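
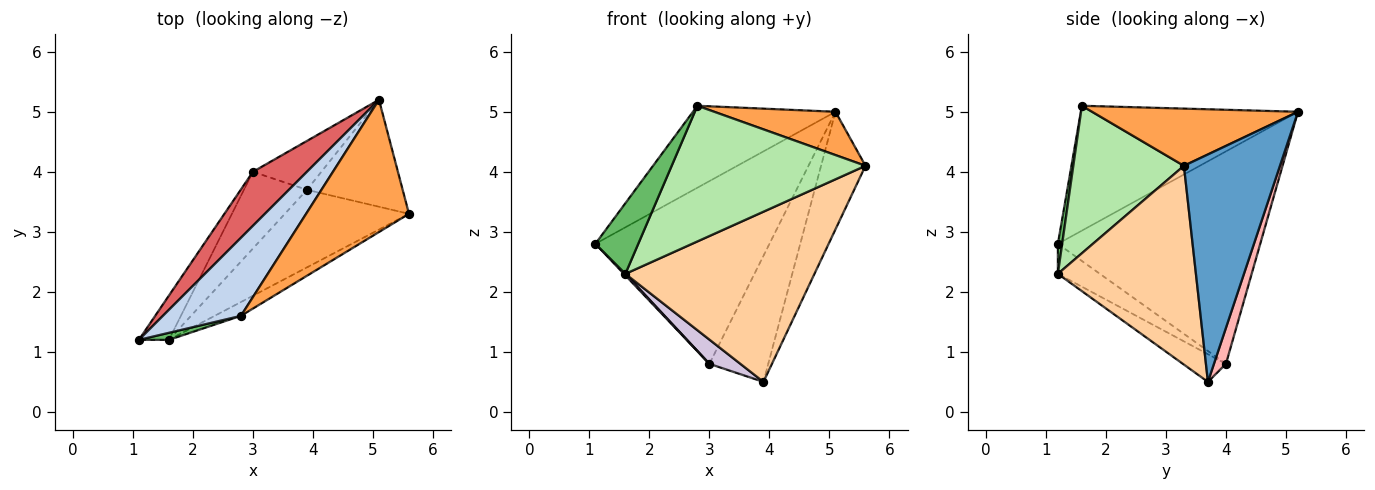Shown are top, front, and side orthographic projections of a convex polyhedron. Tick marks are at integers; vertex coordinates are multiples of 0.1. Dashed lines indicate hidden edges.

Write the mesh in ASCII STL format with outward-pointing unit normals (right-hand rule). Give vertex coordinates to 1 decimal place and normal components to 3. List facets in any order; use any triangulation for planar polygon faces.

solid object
 facet normal 0.848 0.392 -0.357
  outer loop
   vertex 3.9 3.7 0.5
   vertex 5.1 5.2 5.0
   vertex 5.6 3.3 4.1
  endloop
 endfacet
 facet normal -0.741 0.486 0.463
  outer loop
   vertex 2.8 1.6 5.1
   vertex 5.1 5.2 5.0
   vertex 1.1 1.2 2.8
  endloop
 endfacet
 facet normal 0.467 -0.275 0.840
  outer loop
   vertex 2.8 1.6 5.1
   vertex 5.6 3.3 4.1
   vertex 5.1 5.2 5.0
  endloop
 endfacet
 facet normal 0.553 -0.758 -0.346
  outer loop
   vertex 1.6 1.2 2.3
   vertex 3.9 3.7 0.5
   vertex 5.6 3.3 4.1
  endloop
 endfacet
 facet normal 0.099 -0.990 0.099
  outer loop
   vertex 1.6 1.2 2.3
   vertex 2.8 1.6 5.1
   vertex 1.1 1.2 2.8
  endloop
 endfacet
 facet normal 0.494 -0.865 -0.088
  outer loop
   vertex 1.6 1.2 2.3
   vertex 5.6 3.3 4.1
   vertex 2.8 1.6 5.1
  endloop
 endfacet
 facet normal -0.744 0.640 0.189
  outer loop
   vertex 3.0 4.0 0.8
   vertex 1.1 1.2 2.8
   vertex 5.1 5.2 5.0
  endloop
 endfacet
 facet normal 0.187 0.916 -0.355
  outer loop
   vertex 3.0 4.0 0.8
   vertex 5.1 5.2 5.0
   vertex 3.9 3.7 0.5
  endloop
 endfacet
 facet normal -0.707 -0.025 -0.707
  outer loop
   vertex 3.0 4.0 0.8
   vertex 1.6 1.2 2.3
   vertex 1.1 1.2 2.8
  endloop
 endfacet
 facet normal -0.386 -0.278 -0.880
  outer loop
   vertex 3.0 4.0 0.8
   vertex 3.9 3.7 0.5
   vertex 1.6 1.2 2.3
  endloop
 endfacet
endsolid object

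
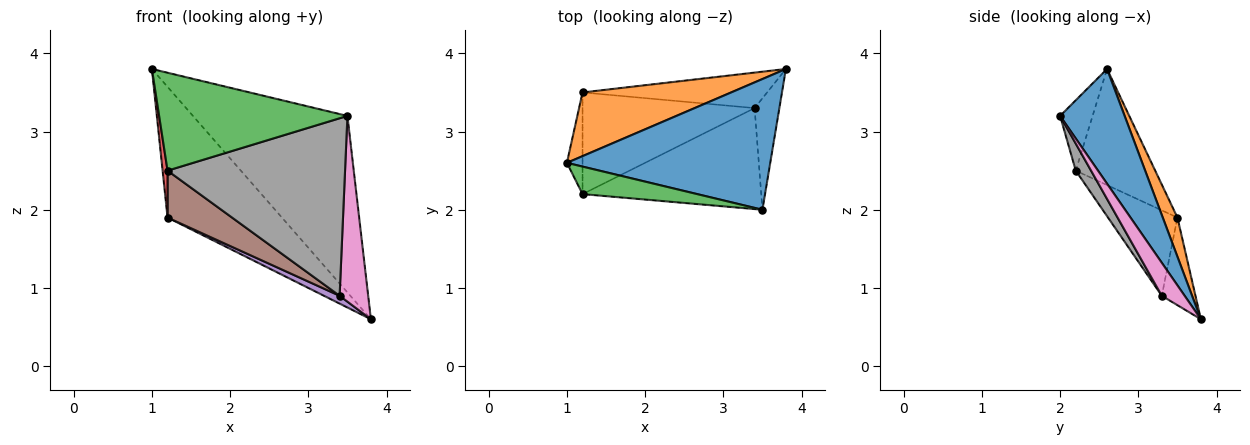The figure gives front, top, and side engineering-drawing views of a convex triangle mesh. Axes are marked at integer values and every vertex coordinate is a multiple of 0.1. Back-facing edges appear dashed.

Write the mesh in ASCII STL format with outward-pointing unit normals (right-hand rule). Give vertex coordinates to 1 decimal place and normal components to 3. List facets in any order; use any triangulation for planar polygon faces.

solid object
 facet normal 0.318 0.762 0.564
  outer loop
   vertex 3.5 2.0 3.2
   vertex 3.8 3.8 0.6
   vertex 1.0 2.6 3.8
  endloop
 endfacet
 facet normal 0.114 0.893 0.435
  outer loop
   vertex 1.2 3.5 1.9
   vertex 1.0 2.6 3.8
   vertex 3.8 3.8 0.6
  endloop
 endfacet
 facet normal -0.164 -0.950 0.267
  outer loop
   vertex 1.2 2.2 2.5
   vertex 3.5 2.0 3.2
   vertex 1.0 2.6 3.8
  endloop
 endfacet
 facet normal -0.989 -0.062 -0.133
  outer loop
   vertex 1.2 2.2 2.5
   vertex 1.0 2.6 3.8
   vertex 1.2 3.5 1.9
  endloop
 endfacet
 facet normal -0.420 -0.195 -0.886
  outer loop
   vertex 3.4 3.3 0.9
   vertex 1.2 3.5 1.9
   vertex 3.8 3.8 0.6
  endloop
 endfacet
 facet normal -0.411 -0.382 -0.828
  outer loop
   vertex 3.4 3.3 0.9
   vertex 1.2 2.2 2.5
   vertex 1.2 3.5 1.9
  endloop
 endfacet
 facet normal 0.566 -0.707 -0.424
  outer loop
   vertex 3.4 3.3 0.9
   vertex 3.8 3.8 0.6
   vertex 3.5 2.0 3.2
  endloop
 endfacet
 facet normal 0.075 -0.867 -0.493
  outer loop
   vertex 3.4 3.3 0.9
   vertex 3.5 2.0 3.2
   vertex 1.2 2.2 2.5
  endloop
 endfacet
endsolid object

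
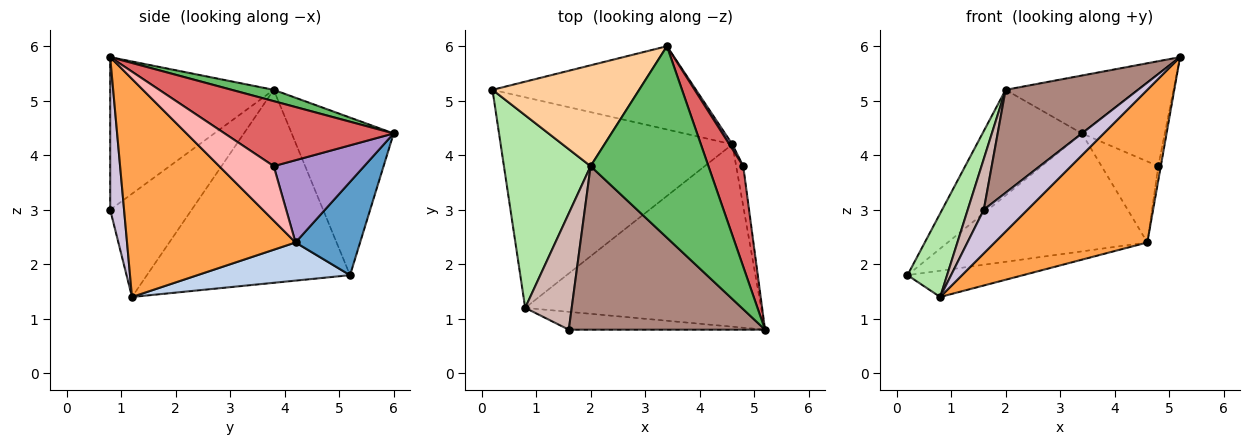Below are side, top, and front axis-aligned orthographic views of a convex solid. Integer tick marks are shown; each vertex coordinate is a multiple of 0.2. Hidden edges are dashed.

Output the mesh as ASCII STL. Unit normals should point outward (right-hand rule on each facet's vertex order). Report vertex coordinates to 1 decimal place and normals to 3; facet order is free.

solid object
 facet normal 0.256 0.790 -0.558
  outer loop
   vertex 4.6 4.2 2.4
   vertex 0.2 5.2 1.8
   vertex 3.4 6.0 4.4
  endloop
 endfacet
 facet normal 0.161 0.122 -0.979
  outer loop
   vertex 4.6 4.2 2.4
   vertex 0.8 1.2 1.4
   vertex 0.2 5.2 1.8
  endloop
 endfacet
 facet normal 0.578 -0.524 -0.626
  outer loop
   vertex 4.6 4.2 2.4
   vertex 5.2 0.8 5.8
   vertex 0.8 1.2 1.4
  endloop
 endfacet
 facet normal -0.596 0.581 0.555
  outer loop
   vertex 2.0 3.8 5.2
   vertex 3.4 6.0 4.4
   vertex 0.2 5.2 1.8
  endloop
 endfacet
 facet normal 0.092 0.288 0.953
  outer loop
   vertex 2.0 3.8 5.2
   vertex 5.2 0.8 5.8
   vertex 3.4 6.0 4.4
  endloop
 endfacet
 facet normal -0.898 -0.175 0.403
  outer loop
   vertex 2.0 3.8 5.2
   vertex 0.2 5.2 1.8
   vertex 0.8 1.2 1.4
  endloop
 endfacet
 facet normal 0.809 0.397 0.433
  outer loop
   vertex 4.8 3.8 3.8
   vertex 3.4 6.0 4.4
   vertex 5.2 0.8 5.8
  endloop
 endfacet
 facet normal 0.991 0.047 -0.128
  outer loop
   vertex 4.8 3.8 3.8
   vertex 5.2 0.8 5.8
   vertex 4.6 4.2 2.4
  endloop
 endfacet
 facet normal 0.847 0.531 0.031
  outer loop
   vertex 4.8 3.8 3.8
   vertex 4.6 4.2 2.4
   vertex 3.4 6.0 4.4
  endloop
 endfacet
 facet normal 0.282 -0.888 -0.363
  outer loop
   vertex 1.6 0.8 3.0
   vertex 0.8 1.2 1.4
   vertex 5.2 0.8 5.8
  endloop
 endfacet
 facet normal -0.550 -0.445 0.707
  outer loop
   vertex 1.6 0.8 3.0
   vertex 5.2 0.8 5.8
   vertex 2.0 3.8 5.2
  endloop
 endfacet
 facet normal -0.897 -0.177 0.404
  outer loop
   vertex 1.6 0.8 3.0
   vertex 2.0 3.8 5.2
   vertex 0.8 1.2 1.4
  endloop
 endfacet
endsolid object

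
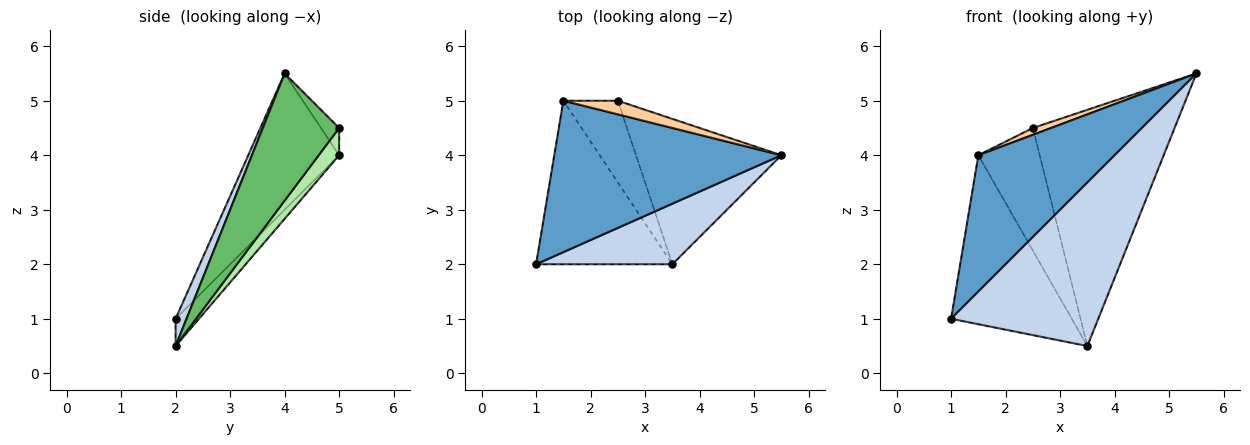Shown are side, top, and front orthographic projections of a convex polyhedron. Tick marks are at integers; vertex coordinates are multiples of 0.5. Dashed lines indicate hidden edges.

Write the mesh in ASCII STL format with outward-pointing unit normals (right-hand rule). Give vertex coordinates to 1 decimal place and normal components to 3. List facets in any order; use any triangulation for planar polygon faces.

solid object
 facet normal -0.407 -0.611 0.679
  outer loop
   vertex 1.5 5.0 4.0
   vertex 1.0 2.0 1.0
   vertex 5.5 4.0 5.5
  endloop
 endfacet
 facet normal 0.069 -0.935 0.346
  outer loop
   vertex 3.5 2.0 0.5
   vertex 5.5 4.0 5.5
   vertex 1.0 2.0 1.0
  endloop
 endfacet
 facet normal -0.138 0.712 -0.689
  outer loop
   vertex 3.5 2.0 0.5
   vertex 1.0 2.0 1.0
   vertex 1.5 5.0 4.0
  endloop
 endfacet
 facet normal -0.408 -0.408 0.816
  outer loop
   vertex 2.5 5.0 4.5
   vertex 1.5 5.0 4.0
   vertex 5.5 4.0 5.5
  endloop
 endfacet
 facet normal 0.417 0.774 -0.476
  outer loop
   vertex 2.5 5.0 4.5
   vertex 5.5 4.0 5.5
   vertex 3.5 2.0 0.5
  endloop
 endfacet
 facet normal 0.267 0.802 -0.535
  outer loop
   vertex 2.5 5.0 4.5
   vertex 3.5 2.0 0.5
   vertex 1.5 5.0 4.0
  endloop
 endfacet
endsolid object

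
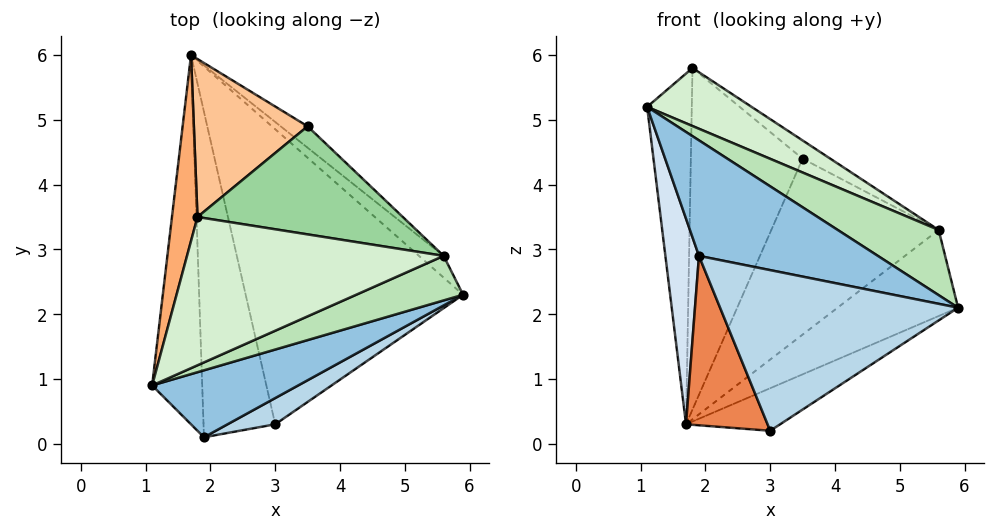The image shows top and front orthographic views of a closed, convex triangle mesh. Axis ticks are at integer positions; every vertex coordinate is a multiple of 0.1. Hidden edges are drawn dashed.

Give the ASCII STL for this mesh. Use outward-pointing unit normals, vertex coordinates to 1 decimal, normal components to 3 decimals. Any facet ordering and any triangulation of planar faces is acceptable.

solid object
 facet normal 0.482 0.125 -0.867
  outer loop
   vertex 3.0 0.3 0.2
   vertex 1.7 6.0 0.3
   vertex 5.9 2.3 2.1
  endloop
 endfacet
 facet normal 0.499 -0.750 0.434
  outer loop
   vertex 1.9 0.1 2.9
   vertex 5.9 2.3 2.1
   vertex 1.1 0.9 5.2
  endloop
 endfacet
 facet normal 0.498 -0.856 0.140
  outer loop
   vertex 1.9 0.1 2.9
   vertex 3.0 0.3 0.2
   vertex 5.9 2.3 2.1
  endloop
 endfacet
 facet normal -0.949 -0.154 -0.276
  outer loop
   vertex 1.9 0.1 2.9
   vertex 1.1 0.9 5.2
   vertex 1.7 6.0 0.3
  endloop
 endfacet
 facet normal -0.902 -0.199 -0.382
  outer loop
   vertex 1.9 0.1 2.9
   vertex 1.7 6.0 0.3
   vertex 3.0 0.3 0.2
  endloop
 endfacet
 facet normal -0.965 0.231 0.123
  outer loop
   vertex 1.8 3.5 5.8
   vertex 1.7 6.0 0.3
   vertex 1.1 0.9 5.2
  endloop
 endfacet
 facet normal -0.373 0.842 0.390
  outer loop
   vertex 1.8 3.5 5.8
   vertex 3.5 4.9 4.4
   vertex 1.7 6.0 0.3
  endloop
 endfacet
 facet normal 0.692 0.700 -0.177
  outer loop
   vertex 5.6 2.9 3.3
   vertex 5.9 2.3 2.1
   vertex 1.7 6.0 0.3
  endloop
 endfacet
 facet normal 0.661 0.744 -0.091
  outer loop
   vertex 5.6 2.9 3.3
   vertex 1.7 6.0 0.3
   vertex 3.5 4.9 4.4
  endloop
 endfacet
 facet normal 0.559 0.138 0.817
  outer loop
   vertex 5.6 2.9 3.3
   vertex 3.5 4.9 4.4
   vertex 1.8 3.5 5.8
  endloop
 endfacet
 facet normal 0.518 -0.706 0.483
  outer loop
   vertex 5.6 2.9 3.3
   vertex 1.1 0.9 5.2
   vertex 5.9 2.3 2.1
  endloop
 endfacet
 facet normal 0.485 -0.319 0.814
  outer loop
   vertex 5.6 2.9 3.3
   vertex 1.8 3.5 5.8
   vertex 1.1 0.9 5.2
  endloop
 endfacet
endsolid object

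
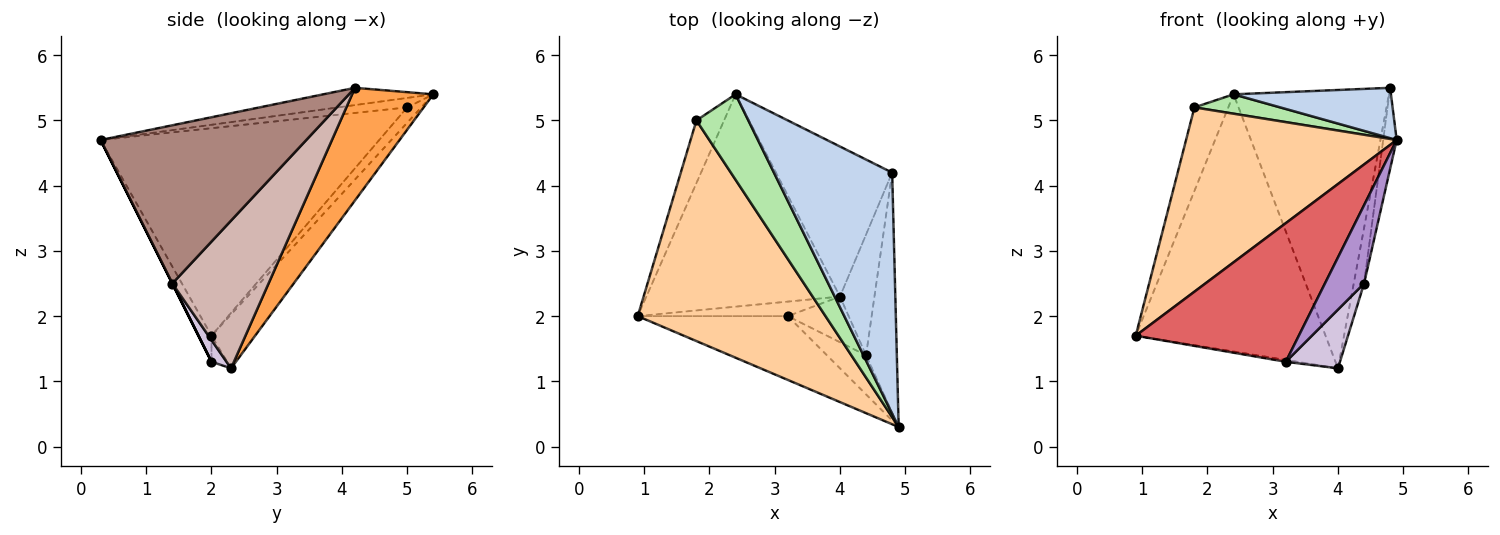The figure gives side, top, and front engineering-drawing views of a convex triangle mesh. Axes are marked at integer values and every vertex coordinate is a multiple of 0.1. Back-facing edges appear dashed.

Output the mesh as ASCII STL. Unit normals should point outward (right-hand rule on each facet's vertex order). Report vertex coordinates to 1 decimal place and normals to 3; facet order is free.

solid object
 facet normal -0.175 0.759 -0.627
  outer loop
   vertex 4.0 2.3 1.2
   vertex 0.9 2.0 1.7
   vertex 2.4 5.4 5.4
  endloop
 endfacet
 facet normal -0.142 -0.202 0.969
  outer loop
   vertex 4.8 4.2 5.5
   vertex 2.4 5.4 5.4
   vertex 4.9 0.3 4.7
  endloop
 endfacet
 facet normal 0.418 0.800 -0.431
  outer loop
   vertex 4.8 4.2 5.5
   vertex 4.0 2.3 1.2
   vertex 2.4 5.4 5.4
  endloop
 endfacet
 facet normal -0.647 -0.489 0.585
  outer loop
   vertex 1.8 5.0 5.2
   vertex 0.9 2.0 1.7
   vertex 4.9 0.3 4.7
  endloop
 endfacet
 facet normal -0.316 0.759 -0.569
  outer loop
   vertex 1.8 5.0 5.2
   vertex 2.4 5.4 5.4
   vertex 0.9 2.0 1.7
  endloop
 endfacet
 facet normal -0.175 -0.218 0.960
  outer loop
   vertex 1.8 5.0 5.2
   vertex 4.9 0.3 4.7
   vertex 2.4 5.4 5.4
  endloop
 endfacet
 facet normal -0.072 -0.906 -0.417
  outer loop
   vertex 3.2 2.0 1.3
   vertex 4.9 0.3 4.7
   vertex 0.9 2.0 1.7
  endloop
 endfacet
 facet normal -0.170 0.127 -0.977
  outer loop
   vertex 3.2 2.0 1.3
   vertex 0.9 2.0 1.7
   vertex 4.0 2.3 1.2
  endloop
 endfacet
 facet normal 0.000 -0.894 -0.447
  outer loop
   vertex 4.4 1.4 2.5
   vertex 4.9 0.3 4.7
   vertex 3.2 2.0 1.3
  endloop
 endfacet
 facet normal 0.214 -0.771 -0.600
  outer loop
   vertex 4.4 1.4 2.5
   vertex 3.2 2.0 1.3
   vertex 4.0 2.3 1.2
  endloop
 endfacet
 facet normal 0.980 0.064 -0.191
  outer loop
   vertex 4.4 1.4 2.5
   vertex 4.8 4.2 5.5
   vertex 4.9 0.3 4.7
  endloop
 endfacet
 facet normal 0.969 0.104 -0.226
  outer loop
   vertex 4.4 1.4 2.5
   vertex 4.0 2.3 1.2
   vertex 4.8 4.2 5.5
  endloop
 endfacet
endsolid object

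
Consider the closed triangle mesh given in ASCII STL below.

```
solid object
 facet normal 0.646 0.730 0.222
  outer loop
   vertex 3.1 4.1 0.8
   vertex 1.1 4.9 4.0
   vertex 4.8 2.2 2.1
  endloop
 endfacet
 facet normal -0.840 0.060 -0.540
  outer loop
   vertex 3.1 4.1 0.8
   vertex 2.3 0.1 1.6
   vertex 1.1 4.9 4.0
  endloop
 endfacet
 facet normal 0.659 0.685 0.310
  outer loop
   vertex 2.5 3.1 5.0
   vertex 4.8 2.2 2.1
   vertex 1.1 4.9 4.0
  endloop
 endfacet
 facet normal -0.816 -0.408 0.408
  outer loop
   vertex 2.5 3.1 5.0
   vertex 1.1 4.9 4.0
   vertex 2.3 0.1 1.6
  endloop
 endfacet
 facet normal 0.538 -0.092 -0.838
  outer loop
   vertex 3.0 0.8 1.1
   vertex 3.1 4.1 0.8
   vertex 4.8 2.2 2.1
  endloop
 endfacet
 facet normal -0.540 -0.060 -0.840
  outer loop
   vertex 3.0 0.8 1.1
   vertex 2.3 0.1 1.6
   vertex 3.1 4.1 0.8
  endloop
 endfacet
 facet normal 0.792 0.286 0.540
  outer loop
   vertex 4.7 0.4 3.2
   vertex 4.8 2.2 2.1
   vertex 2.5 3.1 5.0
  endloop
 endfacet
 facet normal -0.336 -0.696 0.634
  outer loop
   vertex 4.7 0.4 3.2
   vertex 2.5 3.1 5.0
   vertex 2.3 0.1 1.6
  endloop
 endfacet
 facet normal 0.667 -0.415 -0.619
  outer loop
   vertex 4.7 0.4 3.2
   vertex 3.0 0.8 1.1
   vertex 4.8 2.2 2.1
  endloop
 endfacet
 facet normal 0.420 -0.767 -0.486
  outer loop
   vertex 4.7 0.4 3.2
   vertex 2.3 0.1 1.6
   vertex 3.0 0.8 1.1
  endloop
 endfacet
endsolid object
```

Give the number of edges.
15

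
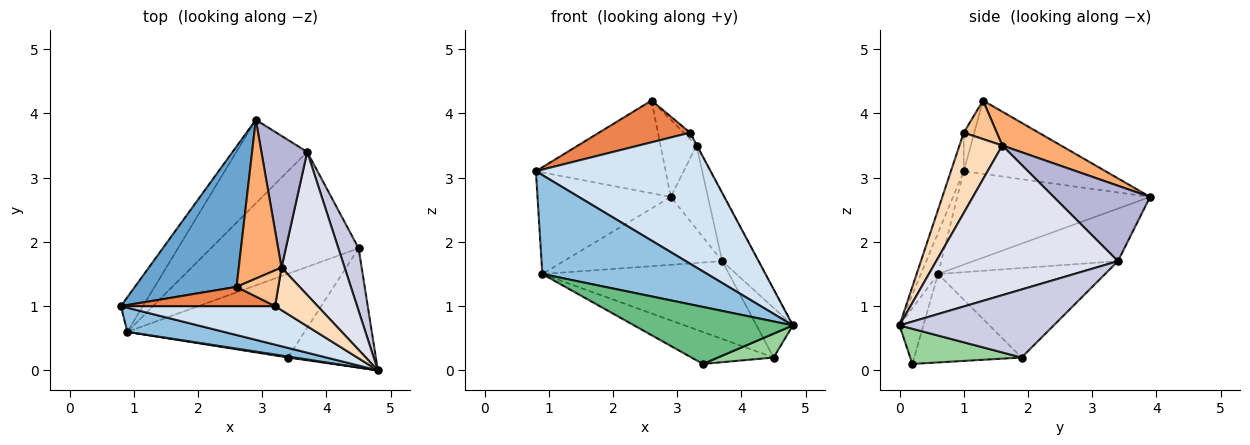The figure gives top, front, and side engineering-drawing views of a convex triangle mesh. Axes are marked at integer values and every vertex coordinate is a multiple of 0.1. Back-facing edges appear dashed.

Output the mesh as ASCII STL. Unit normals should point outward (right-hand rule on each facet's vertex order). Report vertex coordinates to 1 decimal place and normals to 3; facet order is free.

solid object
 facet normal -0.516 0.472 0.715
  outer loop
   vertex 2.6 1.3 4.2
   vertex 2.9 3.9 2.7
   vertex 0.8 1.0 3.1
  endloop
 endfacet
 facet normal -0.100 -0.967 0.235
  outer loop
   vertex 0.9 0.6 1.5
   vertex 4.8 0.0 0.7
   vertex 0.8 1.0 3.1
  endloop
 endfacet
 facet normal -0.807 0.558 -0.190
  outer loop
   vertex 0.9 0.6 1.5
   vertex 0.8 1.0 3.1
   vertex 2.9 3.9 2.7
  endloop
 endfacet
 facet normal -0.070 -0.957 0.281
  outer loop
   vertex 3.2 1.0 3.7
   vertex 0.8 1.0 3.1
   vertex 4.8 0.0 0.7
  endloop
 endfacet
 facet normal -0.104 -0.903 0.417
  outer loop
   vertex 3.2 1.0 3.7
   vertex 2.6 1.3 4.2
   vertex 0.8 1.0 3.1
  endloop
 endfacet
 facet normal 0.580 0.356 0.733
  outer loop
   vertex 3.3 1.6 3.5
   vertex 2.9 3.9 2.7
   vertex 2.6 1.3 4.2
  endloop
 endfacet
 facet normal 0.672 0.131 0.728
  outer loop
   vertex 3.3 1.6 3.5
   vertex 2.6 1.3 4.2
   vertex 3.2 1.0 3.7
  endloop
 endfacet
 facet normal 0.884 0.009 0.468
  outer loop
   vertex 3.3 1.6 3.5
   vertex 3.2 1.0 3.7
   vertex 4.8 0.0 0.7
  endloop
 endfacet
 facet normal -0.149 -0.989 0.017
  outer loop
   vertex 3.4 0.2 0.1
   vertex 4.8 0.0 0.7
   vertex 0.9 0.6 1.5
  endloop
 endfacet
 facet normal 0.365 -0.183 -0.913
  outer loop
   vertex 3.4 0.2 0.1
   vertex 4.5 1.9 0.2
   vertex 4.8 0.0 0.7
  endloop
 endfacet
 facet normal -0.422 0.323 -0.847
  outer loop
   vertex 3.4 0.2 0.1
   vertex 0.9 0.6 1.5
   vertex 4.5 1.9 0.2
  endloop
 endfacet
 facet normal -0.499 0.547 -0.672
  outer loop
   vertex 3.7 3.4 1.7
   vertex 0.9 0.6 1.5
   vertex 2.9 3.9 2.7
  endloop
 endfacet
 facet normal -0.448 0.501 -0.740
  outer loop
   vertex 3.7 3.4 1.7
   vertex 4.5 1.9 0.2
   vertex 0.9 0.6 1.5
  endloop
 endfacet
 facet normal 0.812 0.313 0.493
  outer loop
   vertex 3.7 3.4 1.7
   vertex 2.9 3.9 2.7
   vertex 3.3 1.6 3.5
  endloop
 endfacet
 facet normal 0.935 0.221 0.278
  outer loop
   vertex 3.7 3.4 1.7
   vertex 4.8 0.0 0.7
   vertex 4.5 1.9 0.2
  endloop
 endfacet
 facet normal 0.906 0.181 0.382
  outer loop
   vertex 3.7 3.4 1.7
   vertex 3.3 1.6 3.5
   vertex 4.8 0.0 0.7
  endloop
 endfacet
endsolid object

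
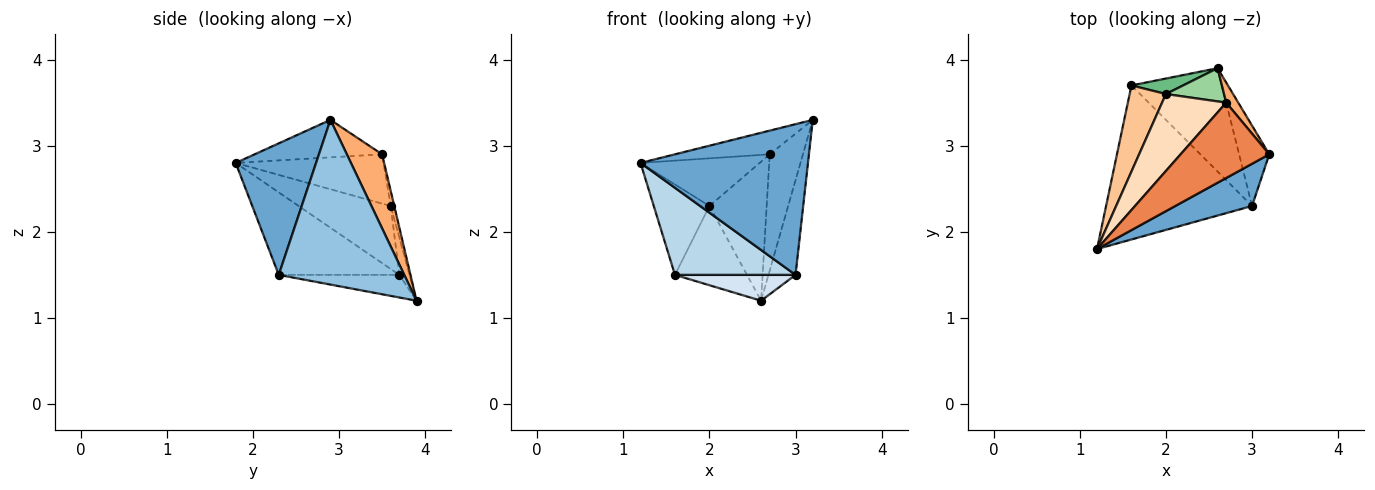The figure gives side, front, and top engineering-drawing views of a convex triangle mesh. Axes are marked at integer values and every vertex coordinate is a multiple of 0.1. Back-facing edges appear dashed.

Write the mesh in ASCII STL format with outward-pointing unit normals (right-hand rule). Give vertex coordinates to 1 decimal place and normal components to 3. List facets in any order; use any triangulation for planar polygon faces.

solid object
 facet normal 0.420 -0.874 0.245
  outer loop
   vertex 3.0 2.3 1.5
   vertex 3.2 2.9 3.3
   vertex 1.2 1.8 2.8
  endloop
 endfacet
 facet normal 0.962 0.208 -0.176
  outer loop
   vertex 3.0 2.3 1.5
   vertex 2.6 3.9 1.2
   vertex 3.2 2.9 3.3
  endloop
 endfacet
 facet normal -0.442 -0.442 -0.781
  outer loop
   vertex 3.0 2.3 1.5
   vertex 1.2 1.8 2.8
   vertex 1.6 3.7 1.5
  endloop
 endfacet
 facet normal -0.236 -0.236 -0.943
  outer loop
   vertex 3.0 2.3 1.5
   vertex 1.6 3.7 1.5
   vertex 2.6 3.9 1.2
  endloop
 endfacet
 facet normal -0.374 0.278 0.885
  outer loop
   vertex 2.7 3.5 2.9
   vertex 1.2 1.8 2.8
   vertex 3.2 2.9 3.3
  endloop
 endfacet
 facet normal 0.723 0.681 0.118
  outer loop
   vertex 2.7 3.5 2.9
   vertex 3.2 2.9 3.3
   vertex 2.6 3.9 1.2
  endloop
 endfacet
 facet normal -0.768 0.464 0.442
  outer loop
   vertex 2.0 3.6 2.3
   vertex 1.6 3.7 1.5
   vertex 1.2 1.8 2.8
  endloop
 endfacet
 facet normal -0.547 0.441 0.712
  outer loop
   vertex 2.0 3.6 2.3
   vertex 1.2 1.8 2.8
   vertex 2.7 3.5 2.9
  endloop
 endfacet
 facet normal -0.137 0.972 0.190
  outer loop
   vertex 2.0 3.6 2.3
   vertex 2.6 3.9 1.2
   vertex 1.6 3.7 1.5
  endloop
 endfacet
 facet normal -0.060 0.971 0.232
  outer loop
   vertex 2.0 3.6 2.3
   vertex 2.7 3.5 2.9
   vertex 2.6 3.9 1.2
  endloop
 endfacet
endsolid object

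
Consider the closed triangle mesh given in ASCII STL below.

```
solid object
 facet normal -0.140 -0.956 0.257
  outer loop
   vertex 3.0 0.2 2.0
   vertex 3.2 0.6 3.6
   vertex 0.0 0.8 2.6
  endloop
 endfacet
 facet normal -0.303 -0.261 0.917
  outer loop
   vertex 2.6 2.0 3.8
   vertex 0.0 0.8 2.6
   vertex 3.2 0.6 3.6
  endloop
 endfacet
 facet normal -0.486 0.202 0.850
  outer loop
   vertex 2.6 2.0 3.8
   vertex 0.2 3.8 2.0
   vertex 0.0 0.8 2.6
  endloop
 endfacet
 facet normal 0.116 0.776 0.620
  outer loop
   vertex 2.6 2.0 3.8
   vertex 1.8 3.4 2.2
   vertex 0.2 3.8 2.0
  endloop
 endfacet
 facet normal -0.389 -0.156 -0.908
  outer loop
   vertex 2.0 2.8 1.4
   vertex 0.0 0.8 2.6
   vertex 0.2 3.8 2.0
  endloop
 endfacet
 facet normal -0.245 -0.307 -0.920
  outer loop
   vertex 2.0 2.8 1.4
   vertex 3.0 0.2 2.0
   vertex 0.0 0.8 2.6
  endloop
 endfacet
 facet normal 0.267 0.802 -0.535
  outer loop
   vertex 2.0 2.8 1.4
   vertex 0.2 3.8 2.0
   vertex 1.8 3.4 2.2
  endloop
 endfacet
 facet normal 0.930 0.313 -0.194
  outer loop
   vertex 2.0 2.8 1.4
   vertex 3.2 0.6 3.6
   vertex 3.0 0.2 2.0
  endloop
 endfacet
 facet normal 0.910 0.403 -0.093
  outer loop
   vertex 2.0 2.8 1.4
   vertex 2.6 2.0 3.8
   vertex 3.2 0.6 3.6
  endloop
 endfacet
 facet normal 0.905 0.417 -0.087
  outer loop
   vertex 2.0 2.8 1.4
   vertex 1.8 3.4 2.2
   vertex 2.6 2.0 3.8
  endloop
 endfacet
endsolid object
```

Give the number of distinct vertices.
7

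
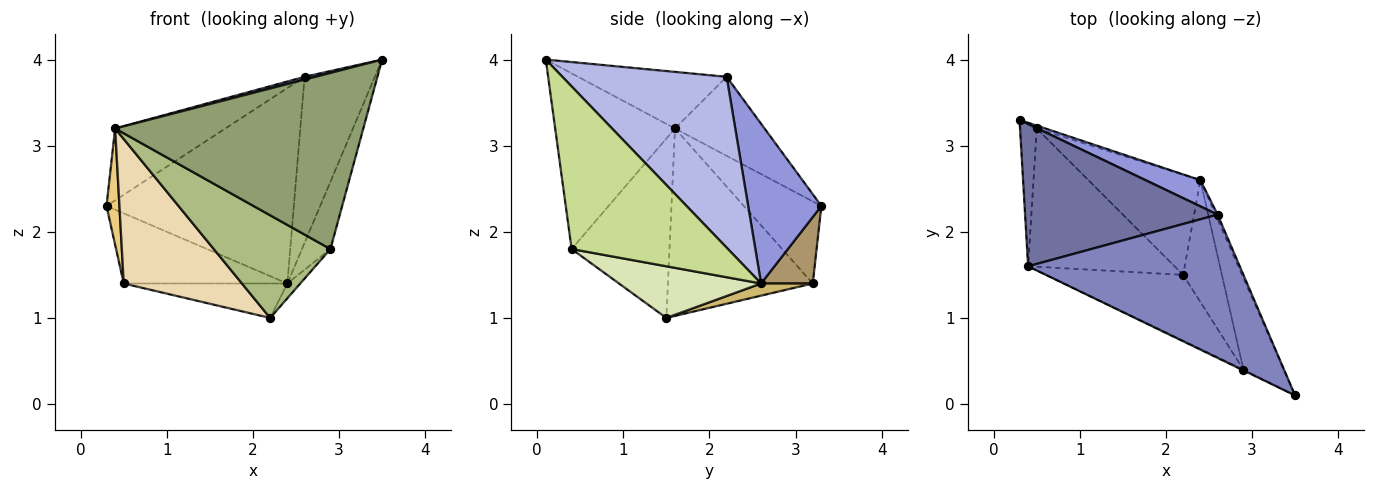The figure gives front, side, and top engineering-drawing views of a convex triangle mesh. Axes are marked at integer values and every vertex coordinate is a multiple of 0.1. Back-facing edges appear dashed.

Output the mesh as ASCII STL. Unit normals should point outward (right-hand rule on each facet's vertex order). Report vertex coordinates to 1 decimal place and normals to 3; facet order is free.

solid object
 facet normal -0.344 0.423 0.838
  outer loop
   vertex 0.4 1.6 3.2
   vertex 2.6 2.2 3.8
   vertex 0.3 3.3 2.3
  endloop
 endfacet
 facet normal -0.258 -0.019 0.966
  outer loop
   vertex 0.4 1.6 3.2
   vertex 3.5 0.1 4.0
   vertex 2.6 2.2 3.8
  endloop
 endfacet
 facet normal 0.361 0.924 0.124
  outer loop
   vertex 2.4 2.6 1.4
   vertex 0.3 3.3 2.3
   vertex 2.6 2.2 3.8
  endloop
 endfacet
 facet normal 0.919 0.393 -0.011
  outer loop
   vertex 2.4 2.6 1.4
   vertex 2.6 2.2 3.8
   vertex 3.5 0.1 4.0
  endloop
 endfacet
 facet normal -0.435 -0.901 -0.004
  outer loop
   vertex 2.9 0.4 1.8
   vertex 3.5 0.1 4.0
   vertex 0.4 1.6 3.2
  endloop
 endfacet
 facet normal -0.577 -0.688 -0.441
  outer loop
   vertex 2.9 0.4 1.8
   vertex 0.4 1.6 3.2
   vertex 2.2 1.5 1.0
  endloop
 endfacet
 facet normal 0.956 0.174 -0.237
  outer loop
   vertex 2.9 0.4 1.8
   vertex 2.4 2.6 1.4
   vertex 3.5 0.1 4.0
  endloop
 endfacet
 facet normal 0.798 0.073 -0.598
  outer loop
   vertex 2.9 0.4 1.8
   vertex 2.2 1.5 1.0
   vertex 2.4 2.6 1.4
  endloop
 endfacet
 facet normal 0.301 0.953 -0.039
  outer loop
   vertex 0.5 3.2 1.4
   vertex 0.3 3.3 2.3
   vertex 2.4 2.6 1.4
  endloop
 endfacet
 facet normal 0.102 0.323 -0.941
  outer loop
   vertex 0.5 3.2 1.4
   vertex 2.4 2.6 1.4
   vertex 2.2 1.5 1.0
  endloop
 endfacet
 facet normal -0.967 -0.161 -0.197
  outer loop
   vertex 0.5 3.2 1.4
   vertex 0.4 1.6 3.2
   vertex 0.3 3.3 2.3
  endloop
 endfacet
 facet normal -0.663 -0.541 -0.518
  outer loop
   vertex 0.5 3.2 1.4
   vertex 2.2 1.5 1.0
   vertex 0.4 1.6 3.2
  endloop
 endfacet
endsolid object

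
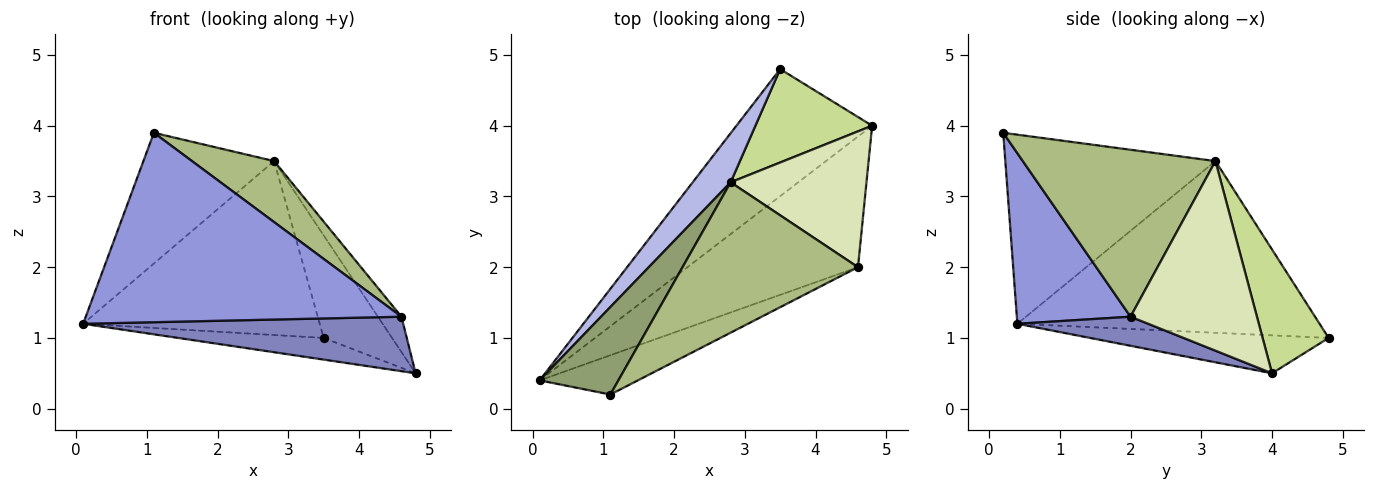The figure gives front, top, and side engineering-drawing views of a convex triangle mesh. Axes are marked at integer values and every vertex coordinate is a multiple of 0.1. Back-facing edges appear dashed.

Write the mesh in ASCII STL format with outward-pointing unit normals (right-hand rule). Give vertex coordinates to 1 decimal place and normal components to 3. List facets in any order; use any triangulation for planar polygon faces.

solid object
 facet normal -0.266 0.162 -0.950
  outer loop
   vertex 3.5 4.8 1.0
   vertex 4.8 4.0 0.5
   vertex 0.1 0.4 1.2
  endloop
 endfacet
 facet normal 0.155 -0.380 -0.912
  outer loop
   vertex 4.6 2.0 1.3
   vertex 0.1 0.4 1.2
   vertex 4.8 4.0 0.5
  endloop
 endfacet
 facet normal 0.333 -0.923 -0.192
  outer loop
   vertex 4.6 2.0 1.3
   vertex 1.1 0.2 3.9
   vertex 0.1 0.4 1.2
  endloop
 endfacet
 facet normal -0.776 0.607 0.171
  outer loop
   vertex 2.8 3.2 3.5
   vertex 3.5 4.8 1.0
   vertex 0.1 0.4 1.2
  endloop
 endfacet
 facet normal -0.800 0.498 0.333
  outer loop
   vertex 2.8 3.2 3.5
   vertex 0.1 0.4 1.2
   vertex 1.1 0.2 3.9
  endloop
 endfacet
 facet normal 0.661 -0.282 0.695
  outer loop
   vertex 2.8 3.2 3.5
   vertex 1.1 0.2 3.9
   vertex 4.6 2.0 1.3
  endloop
 endfacet
 facet normal 0.581 0.602 0.548
  outer loop
   vertex 2.8 3.2 3.5
   vertex 4.8 4.0 0.5
   vertex 3.5 4.8 1.0
  endloop
 endfacet
 facet normal 0.804 0.150 0.576
  outer loop
   vertex 2.8 3.2 3.5
   vertex 4.6 2.0 1.3
   vertex 4.8 4.0 0.5
  endloop
 endfacet
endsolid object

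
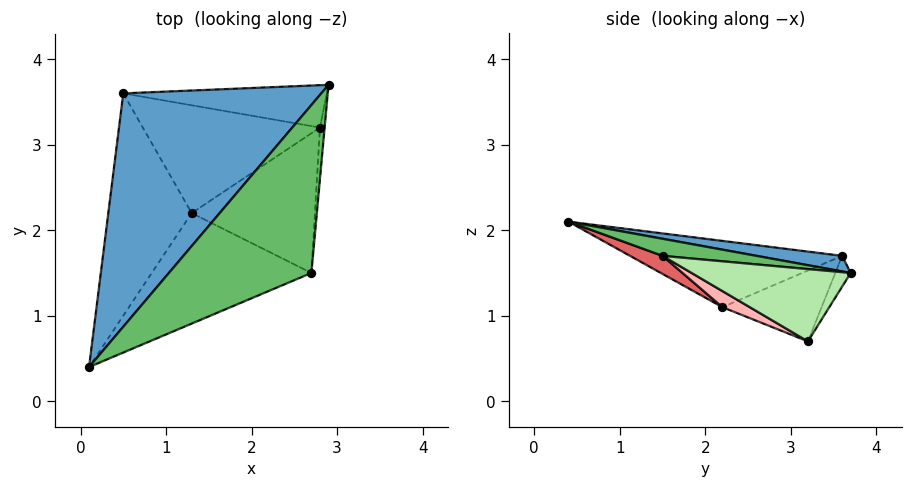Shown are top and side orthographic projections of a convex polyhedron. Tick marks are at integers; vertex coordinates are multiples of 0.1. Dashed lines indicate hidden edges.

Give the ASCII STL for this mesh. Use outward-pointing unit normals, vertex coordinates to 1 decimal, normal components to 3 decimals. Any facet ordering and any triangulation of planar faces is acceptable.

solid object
 facet normal 0.078 0.114 0.990
  outer loop
   vertex 0.5 3.6 1.7
   vertex 0.1 0.4 2.1
   vertex 2.9 3.7 1.5
  endloop
 endfacet
 facet normal -0.622 -0.020 -0.783
  outer loop
   vertex 0.5 3.6 1.7
   vertex 1.3 2.2 1.1
   vertex 0.1 0.4 2.1
  endloop
 endfacet
 facet normal -0.079 0.850 -0.521
  outer loop
   vertex 0.5 3.6 1.7
   vertex 2.9 3.7 1.5
   vertex 2.8 3.2 0.7
  endloop
 endfacet
 facet normal -0.365 0.183 -0.913
  outer loop
   vertex 0.5 3.6 1.7
   vertex 2.8 3.2 0.7
   vertex 1.3 2.2 1.1
  endloop
 endfacet
 facet normal 0.119 0.079 0.990
  outer loop
   vertex 2.7 1.5 1.7
   vertex 2.9 3.7 1.5
   vertex 0.1 0.4 2.1
  endloop
 endfacet
 facet normal 0.993 -0.096 -0.064
  outer loop
   vertex 2.7 1.5 1.7
   vertex 2.8 3.2 0.7
   vertex 2.9 3.7 1.5
  endloop
 endfacet
 facet normal 0.095 -0.531 -0.842
  outer loop
   vertex 2.7 1.5 1.7
   vertex 0.1 0.4 2.1
   vertex 1.3 2.2 1.1
  endloop
 endfacet
 facet normal 0.112 -0.509 -0.854
  outer loop
   vertex 2.7 1.5 1.7
   vertex 1.3 2.2 1.1
   vertex 2.8 3.2 0.7
  endloop
 endfacet
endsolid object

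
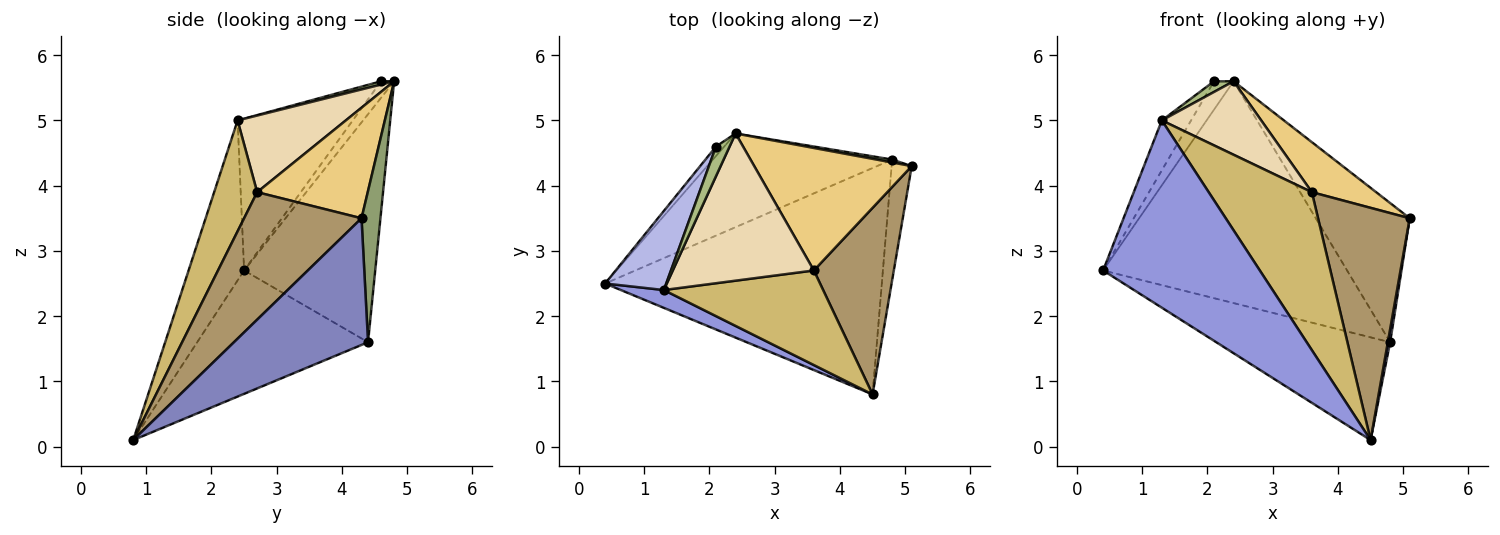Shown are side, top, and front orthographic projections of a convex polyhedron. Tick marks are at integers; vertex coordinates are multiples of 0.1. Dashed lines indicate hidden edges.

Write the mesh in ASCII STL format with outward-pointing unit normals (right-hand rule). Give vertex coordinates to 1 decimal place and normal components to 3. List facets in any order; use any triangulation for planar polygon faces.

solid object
 facet normal -0.376 0.383 -0.844
  outer loop
   vertex 4.8 4.4 1.6
   vertex 4.5 0.8 0.1
   vertex 0.4 2.5 2.7
  endloop
 endfacet
 facet normal 0.987 -0.017 -0.157
  outer loop
   vertex 4.8 4.4 1.6
   vertex 5.1 4.3 3.5
   vertex 4.5 0.8 0.1
  endloop
 endfacet
 facet normal -0.333 -0.939 0.089
  outer loop
   vertex 1.3 2.4 5.0
   vertex 0.4 2.5 2.7
   vertex 4.5 0.8 0.1
  endloop
 endfacet
 facet normal -0.903 0.229 0.363
  outer loop
   vertex 1.3 2.4 5.0
   vertex 2.1 4.6 5.6
   vertex 0.4 2.5 2.7
  endloop
 endfacet
 facet normal 0.197 0.980 0.020
  outer loop
   vertex 2.4 4.8 5.6
   vertex 5.1 4.3 3.5
   vertex 4.8 4.4 1.6
  endloop
 endfacet
 facet normal 0.220 -0.330 0.918
  outer loop
   vertex 2.4 4.8 5.6
   vertex 2.1 4.6 5.6
   vertex 1.3 2.4 5.0
  endloop
 endfacet
 facet normal -0.535 0.802 -0.267
  outer loop
   vertex 2.4 4.8 5.6
   vertex 0.4 2.5 2.7
   vertex 2.1 4.6 5.6
  endloop
 endfacet
 facet normal -0.444 0.826 -0.349
  outer loop
   vertex 2.4 4.8 5.6
   vertex 4.8 4.4 1.6
   vertex 0.4 2.5 2.7
  endloop
 endfacet
 facet normal 0.707 -0.552 0.443
  outer loop
   vertex 3.6 2.7 3.9
   vertex 4.5 0.8 0.1
   vertex 5.1 4.3 3.5
  endloop
 endfacet
 facet normal 0.337 -0.808 0.484
  outer loop
   vertex 3.6 2.7 3.9
   vertex 1.3 2.4 5.0
   vertex 4.5 0.8 0.1
  endloop
 endfacet
 facet normal 0.545 -0.317 0.776
  outer loop
   vertex 3.6 2.7 3.9
   vertex 5.1 4.3 3.5
   vertex 2.4 4.8 5.6
  endloop
 endfacet
 facet normal 0.437 -0.402 0.805
  outer loop
   vertex 3.6 2.7 3.9
   vertex 2.4 4.8 5.6
   vertex 1.3 2.4 5.0
  endloop
 endfacet
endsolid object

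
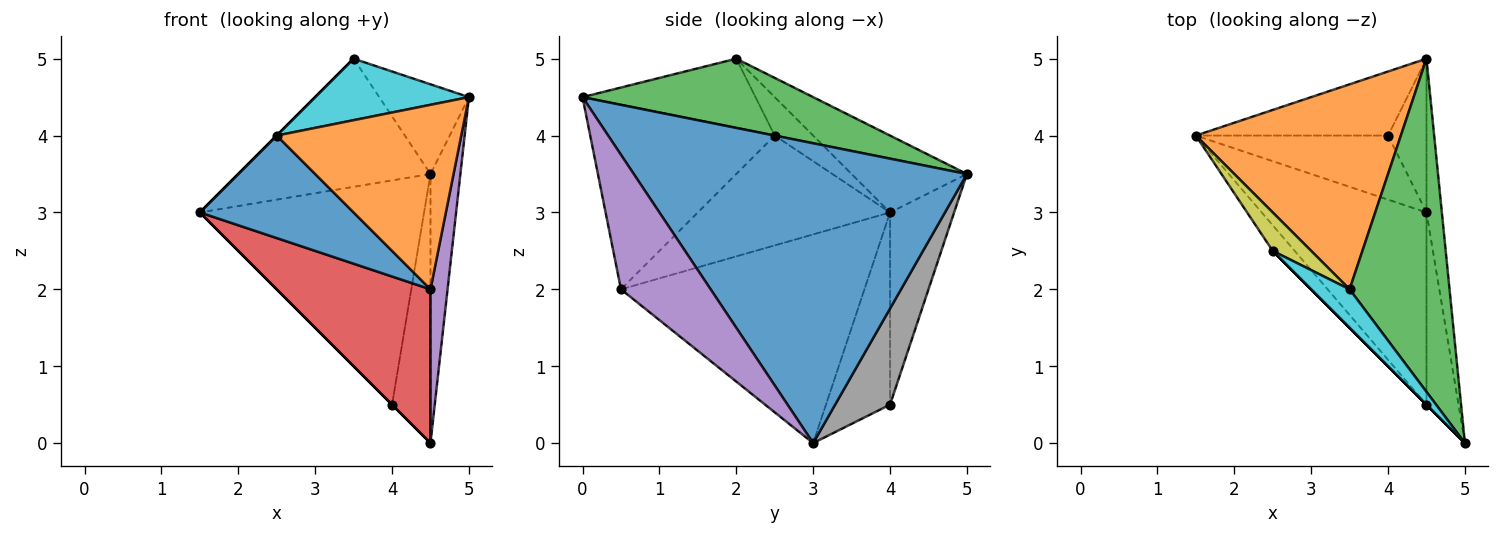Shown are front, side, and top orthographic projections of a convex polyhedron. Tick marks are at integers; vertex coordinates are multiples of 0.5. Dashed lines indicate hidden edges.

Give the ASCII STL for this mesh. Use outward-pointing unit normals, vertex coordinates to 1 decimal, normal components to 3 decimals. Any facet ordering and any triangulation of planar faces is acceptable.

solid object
 facet normal 0.995 0.089 -0.051
  outer loop
   vertex 4.5 3.0 0.0
   vertex 4.5 5.0 3.5
   vertex 5.0 0.0 4.5
  endloop
 endfacet
 facet normal -0.303 0.505 0.808
  outer loop
   vertex 3.5 2.0 5.0
   vertex 4.5 5.0 3.5
   vertex 1.5 4.0 3.0
  endloop
 endfacet
 facet normal 0.556 0.216 0.803
  outer loop
   vertex 3.5 2.0 5.0
   vertex 5.0 0.0 4.5
   vertex 4.5 5.0 3.5
  endloop
 endfacet
 facet normal -0.703 -0.444 -0.555
  outer loop
   vertex 4.5 0.5 2.0
   vertex 1.5 4.0 3.0
   vertex 4.5 3.0 0.0
  endloop
 endfacet
 facet normal 0.957 -0.182 -0.228
  outer loop
   vertex 4.5 0.5 2.0
   vertex 4.5 3.0 0.0
   vertex 5.0 0.0 4.5
  endloop
 endfacet
 facet normal -0.265 0.927 -0.265
  outer loop
   vertex 4.0 4.0 0.5
   vertex 1.5 4.0 3.0
   vertex 4.5 5.0 3.5
  endloop
 endfacet
 facet normal -0.707 0.000 -0.707
  outer loop
   vertex 4.0 4.0 0.5
   vertex 4.5 3.0 0.0
   vertex 1.5 4.0 3.0
  endloop
 endfacet
 facet normal 0.778 0.545 -0.311
  outer loop
   vertex 4.0 4.0 0.5
   vertex 4.5 5.0 3.5
   vertex 4.5 3.0 0.0
  endloop
 endfacet
 facet normal -0.707 0.000 0.707
  outer loop
   vertex 2.5 2.5 4.0
   vertex 3.5 2.0 5.0
   vertex 1.5 4.0 3.0
  endloop
 endfacet
 facet normal -0.690 -0.614 0.383
  outer loop
   vertex 2.5 2.5 4.0
   vertex 5.0 0.0 4.5
   vertex 3.5 2.0 5.0
  endloop
 endfacet
 facet normal -0.772 -0.617 -0.154
  outer loop
   vertex 2.5 2.5 4.0
   vertex 1.5 4.0 3.0
   vertex 4.5 0.5 2.0
  endloop
 endfacet
 facet normal -0.707 -0.707 0.000
  outer loop
   vertex 2.5 2.5 4.0
   vertex 4.5 0.5 2.0
   vertex 5.0 0.0 4.5
  endloop
 endfacet
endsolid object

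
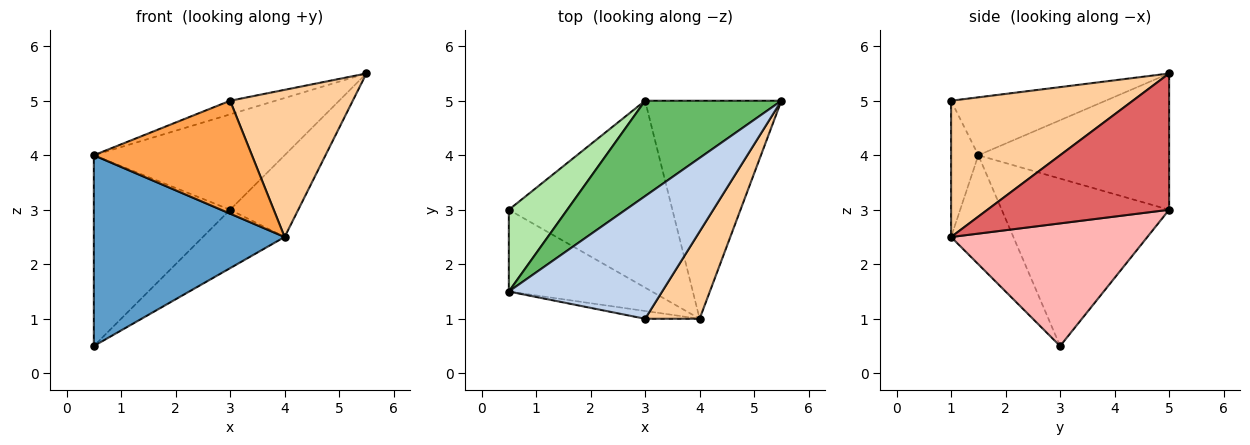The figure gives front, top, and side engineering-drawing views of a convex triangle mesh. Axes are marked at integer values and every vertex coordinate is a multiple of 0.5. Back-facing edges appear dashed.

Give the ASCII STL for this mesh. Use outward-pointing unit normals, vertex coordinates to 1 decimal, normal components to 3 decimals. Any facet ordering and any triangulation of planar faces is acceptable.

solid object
 facet normal -0.287 -0.880 -0.377
  outer loop
   vertex 0.5 3.0 0.5
   vertex 4.0 1.0 2.5
   vertex 0.5 1.5 4.0
  endloop
 endfacet
 facet normal -0.352 0.103 0.930
  outer loop
   vertex 3.0 1.0 5.0
   vertex 5.5 5.0 5.5
   vertex 0.5 1.5 4.0
  endloop
 endfacet
 facet normal -0.170 -0.983 -0.068
  outer loop
   vertex 3.0 1.0 5.0
   vertex 0.5 1.5 4.0
   vertex 4.0 1.0 2.5
  endloop
 endfacet
 facet normal 0.787 -0.531 0.315
  outer loop
   vertex 3.0 1.0 5.0
   vertex 4.0 1.0 2.5
   vertex 5.5 5.0 5.5
  endloop
 endfacet
 facet normal -0.577 0.577 0.577
  outer loop
   vertex 3.0 5.0 3.0
   vertex 0.5 1.5 4.0
   vertex 5.5 5.0 5.5
  endloop
 endfacet
 facet normal -0.749 0.609 0.261
  outer loop
   vertex 3.0 5.0 3.0
   vertex 0.5 3.0 0.5
   vertex 0.5 1.5 4.0
  endloop
 endfacet
 facet normal 0.683 0.256 -0.683
  outer loop
   vertex 3.0 5.0 3.0
   vertex 5.5 5.0 5.5
   vertex 4.0 1.0 2.5
  endloop
 endfacet
 facet normal 0.582 0.243 -0.776
  outer loop
   vertex 3.0 5.0 3.0
   vertex 4.0 1.0 2.5
   vertex 0.5 3.0 0.5
  endloop
 endfacet
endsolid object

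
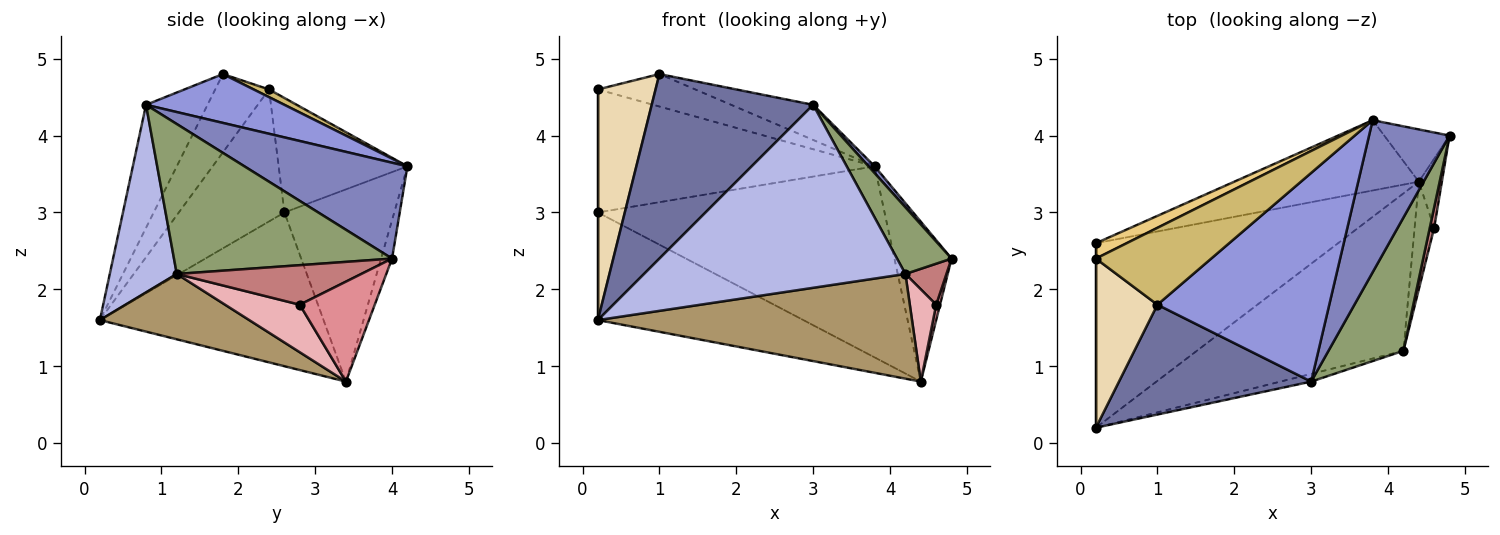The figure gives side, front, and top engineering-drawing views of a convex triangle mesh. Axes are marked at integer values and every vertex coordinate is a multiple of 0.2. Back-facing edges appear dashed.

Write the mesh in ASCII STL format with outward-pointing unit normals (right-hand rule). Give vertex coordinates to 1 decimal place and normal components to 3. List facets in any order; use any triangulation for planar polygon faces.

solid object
 facet normal -0.311 -0.817 0.486
  outer loop
   vertex 3.0 0.8 4.4
   vertex 1.0 1.8 4.8
   vertex 0.2 0.2 1.6
  endloop
 endfacet
 facet normal 0.766 -0.029 0.643
  outer loop
   vertex 3.0 0.8 4.4
   vertex 4.8 4.0 2.4
   vertex 3.8 4.2 3.6
  endloop
 endfacet
 facet normal 0.270 0.160 0.950
  outer loop
   vertex 3.0 0.8 4.4
   vertex 3.8 4.2 3.6
   vertex 1.0 1.8 4.8
  endloop
 endfacet
 facet normal 0.248 -0.968 -0.041
  outer loop
   vertex 4.2 1.2 2.2
   vertex 3.0 0.8 4.4
   vertex 0.2 0.2 1.6
  endloop
 endfacet
 facet normal 0.873 -0.218 0.436
  outer loop
   vertex 4.2 1.2 2.2
   vertex 4.8 4.0 2.4
   vertex 3.0 0.8 4.4
  endloop
 endfacet
 facet normal -0.180 0.935 -0.306
  outer loop
   vertex 4.4 3.4 0.8
   vertex 3.8 4.2 3.6
   vertex 4.8 4.0 2.4
  endloop
 endfacet
 facet normal -0.338 0.883 -0.325
  outer loop
   vertex 4.4 3.4 0.8
   vertex 0.2 2.6 3.0
   vertex 3.8 4.2 3.6
  endloop
 endfacet
 facet normal -0.481 0.442 -0.757
  outer loop
   vertex 4.4 3.4 0.8
   vertex 0.2 0.2 1.6
   vertex 0.2 2.6 3.0
  endloop
 endfacet
 facet normal 0.255 -0.536 -0.805
  outer loop
   vertex 4.4 3.4 0.8
   vertex 4.2 1.2 2.2
   vertex 0.2 0.2 1.6
  endloop
 endfacet
 facet normal 0.061 0.388 0.920
  outer loop
   vertex 0.2 2.4 4.6
   vertex 1.0 1.8 4.8
   vertex 3.8 4.2 3.6
  endloop
 endfacet
 facet normal -0.419 0.901 0.113
  outer loop
   vertex 0.2 2.4 4.6
   vertex 3.8 4.2 3.6
   vertex 0.2 2.6 3.0
  endloop
 endfacet
 facet normal -0.601 -0.644 0.472
  outer loop
   vertex 0.2 2.4 4.6
   vertex 0.2 0.2 1.6
   vertex 1.0 1.8 4.8
  endloop
 endfacet
 facet normal -1.000 0.000 0.000
  outer loop
   vertex 0.2 2.4 4.6
   vertex 0.2 2.6 3.0
   vertex 0.2 0.2 1.6
  endloop
 endfacet
 facet normal 0.970 -0.216 0.108
  outer loop
   vertex 4.6 2.8 1.8
   vertex 4.8 4.0 2.4
   vertex 4.2 1.2 2.2
  endloop
 endfacet
 facet normal 0.973 -0.050 -0.225
  outer loop
   vertex 4.6 2.8 1.8
   vertex 4.4 3.4 0.8
   vertex 4.8 4.0 2.4
  endloop
 endfacet
 facet normal 0.879 -0.310 -0.362
  outer loop
   vertex 4.6 2.8 1.8
   vertex 4.2 1.2 2.2
   vertex 4.4 3.4 0.8
  endloop
 endfacet
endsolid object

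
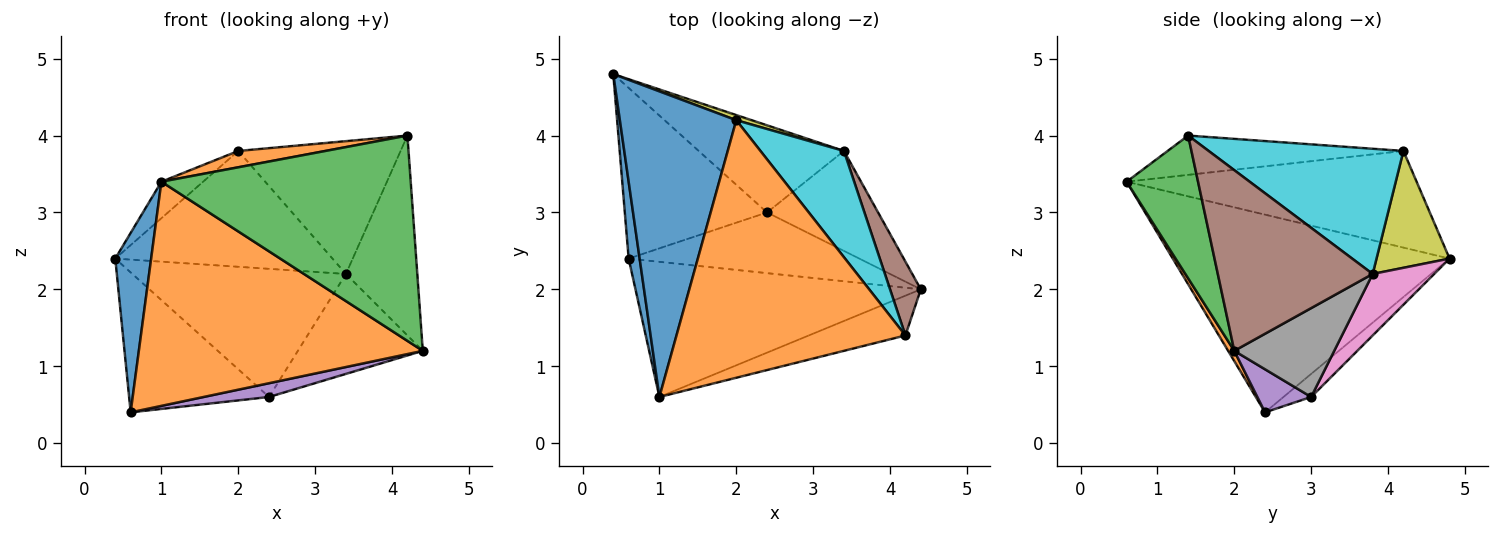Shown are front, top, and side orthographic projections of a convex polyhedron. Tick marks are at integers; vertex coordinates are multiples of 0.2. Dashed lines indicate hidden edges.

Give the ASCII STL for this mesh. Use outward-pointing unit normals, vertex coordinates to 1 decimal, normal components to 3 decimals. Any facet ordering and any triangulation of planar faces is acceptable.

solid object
 facet normal -0.990 -0.128 0.055
  outer loop
   vertex 0.6 2.4 0.4
   vertex 1.0 0.6 3.4
   vertex 0.4 4.8 2.4
  endloop
 endfacet
 facet normal 0.019 -0.856 -0.516
  outer loop
   vertex 0.6 2.4 0.4
   vertex 4.4 2.0 1.2
   vertex 1.0 0.6 3.4
  endloop
 endfacet
 facet normal 0.271 -0.945 -0.183
  outer loop
   vertex 4.2 1.4 4.0
   vertex 1.0 0.6 3.4
   vertex 4.4 2.0 1.2
  endloop
 endfacet
 facet normal -0.124 0.629 -0.767
  outer loop
   vertex 2.4 3.0 0.6
   vertex 0.6 2.4 0.4
   vertex 0.4 4.8 2.4
  endloop
 endfacet
 facet normal 0.179 -0.217 -0.959
  outer loop
   vertex 2.4 3.0 0.6
   vertex 4.4 2.0 1.2
   vertex 0.6 2.4 0.4
  endloop
 endfacet
 facet normal 0.897 0.414 0.153
  outer loop
   vertex 3.4 3.8 2.2
   vertex 4.2 1.4 4.0
   vertex 4.4 2.0 1.2
  endloop
 endfacet
 facet normal 0.232 0.804 -0.547
  outer loop
   vertex 3.4 3.8 2.2
   vertex 2.4 3.0 0.6
   vertex 0.4 4.8 2.4
  endloop
 endfacet
 facet normal 0.492 0.615 -0.615
  outer loop
   vertex 3.4 3.8 2.2
   vertex 4.4 2.0 1.2
   vertex 2.4 3.0 0.6
  endloop
 endfacet
 facet normal 0.318 0.947 0.042
  outer loop
   vertex 2.0 4.2 3.8
   vertex 3.4 3.8 2.2
   vertex 0.4 4.8 2.4
  endloop
 endfacet
 facet normal 0.684 0.570 0.456
  outer loop
   vertex 2.0 4.2 3.8
   vertex 4.2 1.4 4.0
   vertex 3.4 3.8 2.2
  endloop
 endfacet
 facet normal -0.636 0.092 0.766
  outer loop
   vertex 2.0 4.2 3.8
   vertex 0.4 4.8 2.4
   vertex 1.0 0.6 3.4
  endloop
 endfacet
 facet normal -0.169 -0.062 0.984
  outer loop
   vertex 2.0 4.2 3.8
   vertex 1.0 0.6 3.4
   vertex 4.2 1.4 4.0
  endloop
 endfacet
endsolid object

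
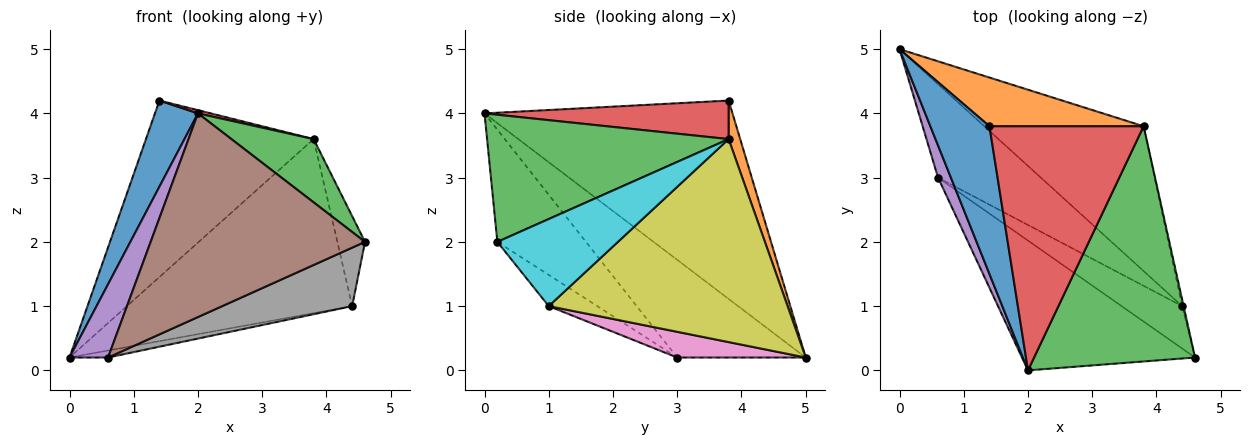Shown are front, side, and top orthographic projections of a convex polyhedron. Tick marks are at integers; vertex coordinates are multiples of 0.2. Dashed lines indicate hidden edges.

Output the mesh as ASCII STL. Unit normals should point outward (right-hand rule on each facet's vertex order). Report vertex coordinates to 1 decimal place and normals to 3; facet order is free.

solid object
 facet normal -0.945 -0.164 0.282
  outer loop
   vertex 1.4 3.8 4.2
   vertex 0.0 5.0 0.2
   vertex 2.0 0.0 4.0
  endloop
 endfacet
 facet normal 0.066 0.962 0.265
  outer loop
   vertex 3.8 3.8 3.6
   vertex 0.0 5.0 0.2
   vertex 1.4 3.8 4.2
  endloop
 endfacet
 facet normal 0.607 -0.206 0.768
  outer loop
   vertex 3.8 3.8 3.6
   vertex 2.0 0.0 4.0
   vertex 4.6 0.2 2.0
  endloop
 endfacet
 facet normal 0.243 -0.013 0.970
  outer loop
   vertex 3.8 3.8 3.6
   vertex 1.4 3.8 4.2
   vertex 2.0 0.0 4.0
  endloop
 endfacet
 facet normal -0.950 -0.285 0.125
  outer loop
   vertex 0.6 3.0 0.2
   vertex 2.0 0.0 4.0
   vertex 0.0 5.0 0.2
  endloop
 endfacet
 facet normal -0.329 -0.796 -0.507
  outer loop
   vertex 0.6 3.0 0.2
   vertex 4.6 0.2 2.0
   vertex 2.0 0.0 4.0
  endloop
 endfacet
 facet normal 0.242 0.073 -0.968
  outer loop
   vertex 4.4 1.0 1.0
   vertex 0.6 3.0 0.2
   vertex 0.0 5.0 0.2
  endloop
 endfacet
 facet normal -0.290 -0.775 -0.562
  outer loop
   vertex 4.4 1.0 1.0
   vertex 4.6 0.2 2.0
   vertex 0.6 3.0 0.2
  endloop
 endfacet
 facet normal 0.632 0.596 -0.496
  outer loop
   vertex 4.4 1.0 1.0
   vertex 0.0 5.0 0.2
   vertex 3.8 3.8 3.6
  endloop
 endfacet
 facet normal 0.975 0.224 -0.016
  outer loop
   vertex 4.4 1.0 1.0
   vertex 3.8 3.8 3.6
   vertex 4.6 0.2 2.0
  endloop
 endfacet
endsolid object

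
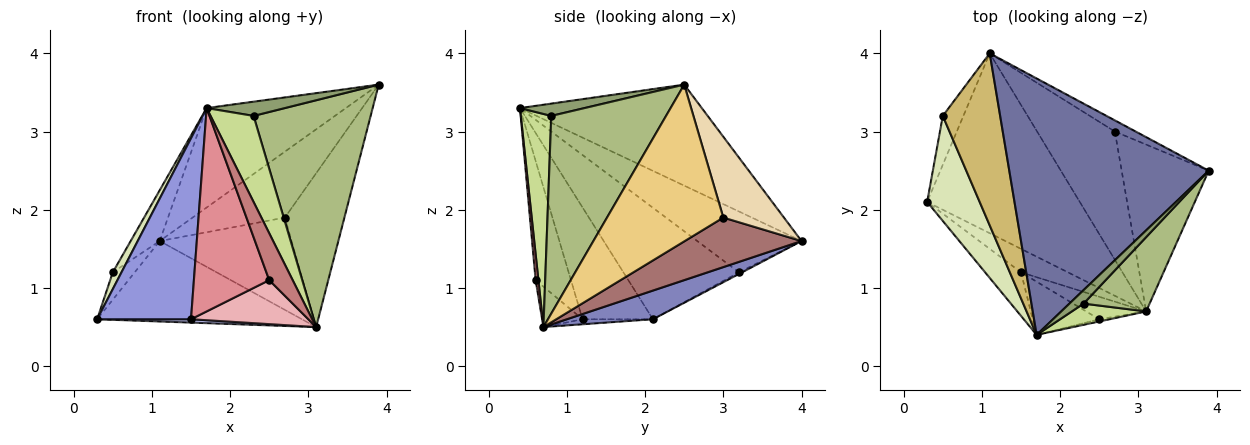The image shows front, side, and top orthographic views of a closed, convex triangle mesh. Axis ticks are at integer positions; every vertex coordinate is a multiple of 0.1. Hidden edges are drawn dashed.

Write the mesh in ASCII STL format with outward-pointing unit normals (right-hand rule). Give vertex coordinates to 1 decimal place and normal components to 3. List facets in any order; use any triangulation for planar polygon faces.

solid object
 facet normal -0.427 0.327 0.843
  outer loop
   vertex 1.1 4.0 1.6
   vertex 1.7 0.4 3.3
   vertex 3.9 2.5 3.6
  endloop
 endfacet
 facet normal 0.169 0.402 -0.900
  outer loop
   vertex 1.1 4.0 1.6
   vertex 3.1 0.7 0.5
   vertex 0.3 2.1 0.6
  endloop
 endfacet
 facet normal -0.589 -0.786 -0.189
  outer loop
   vertex 1.5 1.2 0.6
   vertex 1.7 0.4 3.3
   vertex 0.3 2.1 0.6
  endloop
 endfacet
 facet normal -0.105 -0.141 -0.984
  outer loop
   vertex 1.5 1.2 0.6
   vertex 0.3 2.1 0.6
   vertex 3.1 0.7 0.5
  endloop
 endfacet
 facet normal 0.513 -0.622 0.591
  outer loop
   vertex 2.3 0.8 3.2
   vertex 3.9 2.5 3.6
   vertex 1.7 0.4 3.3
  endloop
 endfacet
 facet normal 0.682 -0.695 0.228
  outer loop
   vertex 2.3 0.8 3.2
   vertex 3.1 0.7 0.5
   vertex 3.9 2.5 3.6
  endloop
 endfacet
 facet normal 0.566 -0.800 0.197
  outer loop
   vertex 2.3 0.8 3.2
   vertex 1.7 0.4 3.3
   vertex 3.1 0.7 0.5
  endloop
 endfacet
 facet normal -0.903 -0.068 0.425
  outer loop
   vertex 0.5 3.2 1.2
   vertex 0.3 2.1 0.6
   vertex 1.7 0.4 3.3
  endloop
 endfacet
 facet normal -0.070 0.487 -0.870
  outer loop
   vertex 0.5 3.2 1.2
   vertex 1.1 4.0 1.6
   vertex 0.3 2.1 0.6
  endloop
 endfacet
 facet normal -0.713 0.199 0.672
  outer loop
   vertex 0.5 3.2 1.2
   vertex 1.7 0.4 3.3
   vertex 1.1 4.0 1.6
  endloop
 endfacet
 facet normal 0.798 0.409 -0.443
  outer loop
   vertex 2.7 3.0 1.9
   vertex 3.9 2.5 3.6
   vertex 3.1 0.7 0.5
  endloop
 endfacet
 facet normal 0.544 0.828 -0.140
  outer loop
   vertex 2.7 3.0 1.9
   vertex 1.1 4.0 1.6
   vertex 3.9 2.5 3.6
  endloop
 endfacet
 facet normal 0.459 0.519 -0.721
  outer loop
   vertex 2.7 3.0 1.9
   vertex 3.1 0.7 0.5
   vertex 1.1 4.0 1.6
  endloop
 endfacet
 facet normal 0.118 -0.992 -0.047
  outer loop
   vertex 2.5 0.6 1.1
   vertex 3.1 0.7 0.5
   vertex 1.7 0.4 3.3
  endloop
 endfacet
 facet normal -0.413 -0.881 -0.230
  outer loop
   vertex 2.5 0.6 1.1
   vertex 1.7 0.4 3.3
   vertex 1.5 1.2 0.6
  endloop
 endfacet
 facet normal -0.293 -0.851 -0.435
  outer loop
   vertex 2.5 0.6 1.1
   vertex 1.5 1.2 0.6
   vertex 3.1 0.7 0.5
  endloop
 endfacet
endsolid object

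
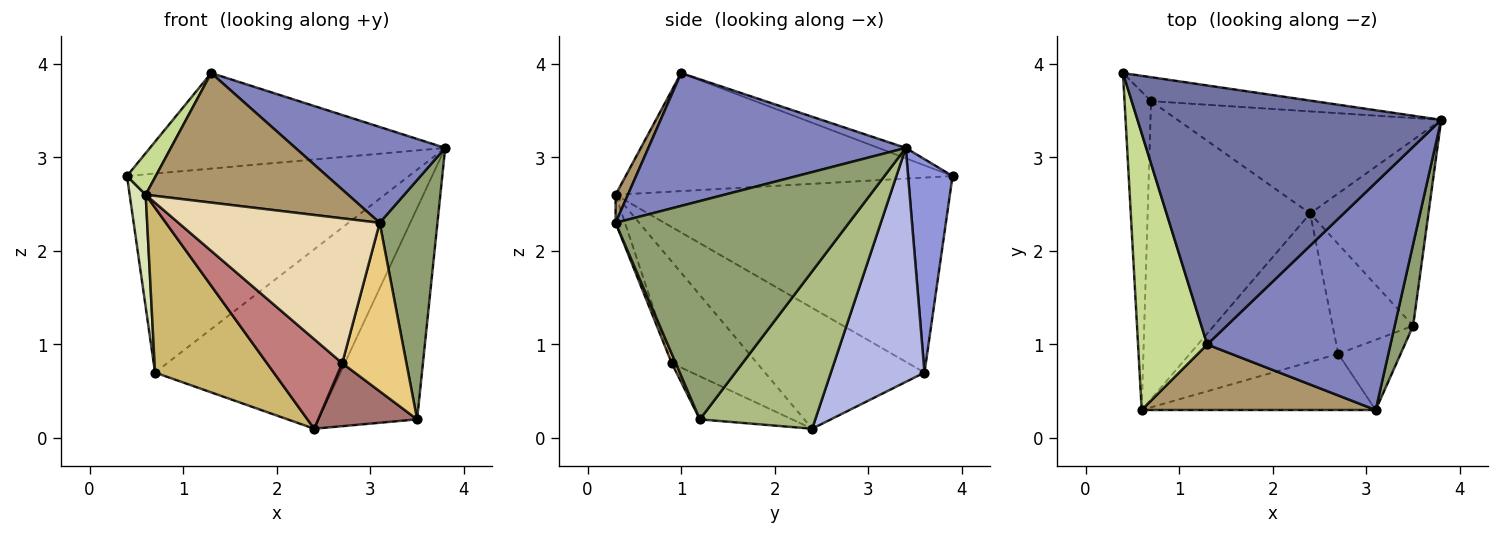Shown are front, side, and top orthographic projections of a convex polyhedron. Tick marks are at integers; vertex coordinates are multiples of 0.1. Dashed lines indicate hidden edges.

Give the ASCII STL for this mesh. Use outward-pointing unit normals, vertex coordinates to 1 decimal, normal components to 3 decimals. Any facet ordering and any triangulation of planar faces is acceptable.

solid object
 facet normal -0.032 0.346 0.938
  outer loop
   vertex 1.3 1.0 3.9
   vertex 3.8 3.4 3.1
   vertex 0.4 3.9 2.8
  endloop
 endfacet
 facet normal 0.555 -0.323 0.766
  outer loop
   vertex 1.3 1.0 3.9
   vertex 3.1 0.3 2.3
   vertex 3.8 3.4 3.1
  endloop
 endfacet
 facet normal 0.155 0.981 -0.118
  outer loop
   vertex 0.7 3.6 0.7
   vertex 0.4 3.9 2.8
   vertex 3.8 3.4 3.1
  endloop
 endfacet
 facet normal 0.402 0.796 -0.453
  outer loop
   vertex 0.7 3.6 0.7
   vertex 3.8 3.4 3.1
   vertex 2.4 2.4 0.1
  endloop
 endfacet
 facet normal 0.967 -0.240 0.082
  outer loop
   vertex 3.5 1.2 0.2
   vertex 3.8 3.4 3.1
   vertex 3.1 0.3 2.3
  endloop
 endfacet
 facet normal 0.660 0.564 -0.496
  outer loop
   vertex 3.5 1.2 0.2
   vertex 2.4 2.4 0.1
   vertex 3.8 3.4 3.1
  endloop
 endfacet
 facet normal -0.860 -0.076 0.504
  outer loop
   vertex 0.6 0.3 2.6
   vertex 1.3 1.0 3.9
   vertex 0.4 3.9 2.8
  endloop
 endfacet
 facet normal -0.990 -0.048 -0.135
  outer loop
   vertex 0.6 0.3 2.6
   vertex 0.4 3.9 2.8
   vertex 0.7 3.6 0.7
  endloop
 endfacet
 facet normal 0.054 -0.891 0.451
  outer loop
   vertex 0.6 0.3 2.6
   vertex 3.1 0.3 2.3
   vertex 1.3 1.0 3.9
  endloop
 endfacet
 facet normal -0.545 -0.406 -0.733
  outer loop
   vertex 0.6 0.3 2.6
   vertex 0.7 3.6 0.7
   vertex 2.4 2.4 0.1
  endloop
 endfacet
 facet normal 0.058 -0.922 -0.384
  outer loop
   vertex 2.7 0.9 0.8
   vertex 3.5 1.2 0.2
   vertex 3.1 0.3 2.3
  endloop
 endfacet
 facet normal -0.043 -0.932 -0.361
  outer loop
   vertex 2.7 0.9 0.8
   vertex 3.1 0.3 2.3
   vertex 0.6 0.3 2.6
  endloop
 endfacet
 facet normal -0.421 -0.451 -0.787
  outer loop
   vertex 2.7 0.9 0.8
   vertex 2.4 2.4 0.1
   vertex 3.5 1.2 0.2
  endloop
 endfacet
 facet normal -0.506 -0.446 -0.739
  outer loop
   vertex 2.7 0.9 0.8
   vertex 0.6 0.3 2.6
   vertex 2.4 2.4 0.1
  endloop
 endfacet
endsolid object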